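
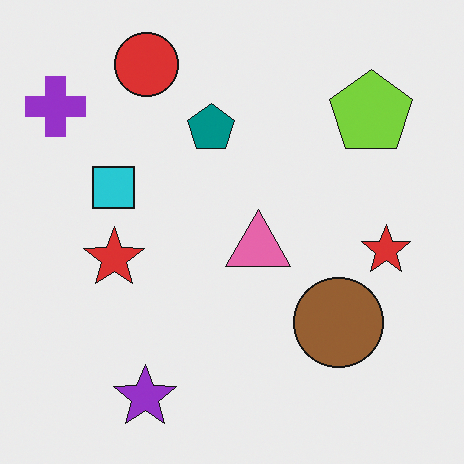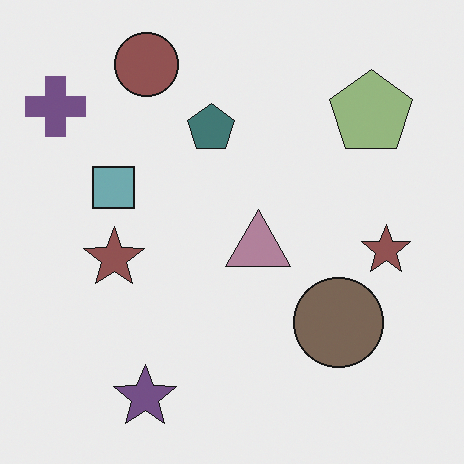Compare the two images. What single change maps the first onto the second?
The second image is the first heavily desaturated.

All colors are more muted and greyish — a global saturation change.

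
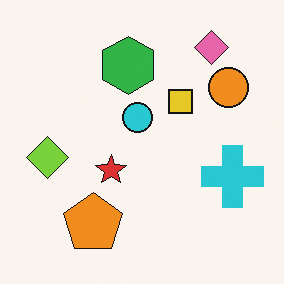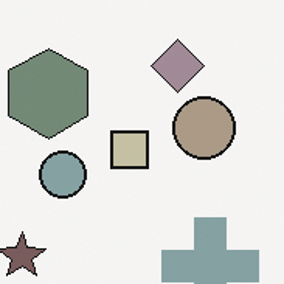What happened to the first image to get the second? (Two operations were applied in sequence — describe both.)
The transformation is: cropped to a modestly smaller region and rescaled, then made much more muted (saturation change).

The visible shapes are larger and the field of view is narrower; shapes near the original edges may be partly or wholly outside the frame — a crop-and-rescale. All colors are more muted and greyish — a global saturation change.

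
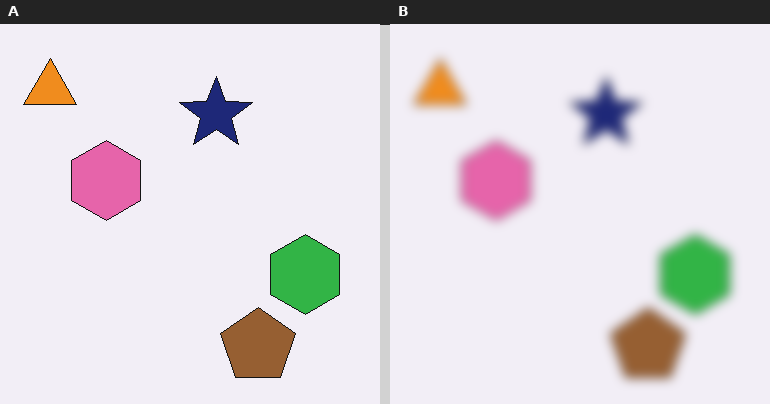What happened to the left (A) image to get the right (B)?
The image was heavily blurred.

Shape edges and outlines are uniformly softened across the whole image.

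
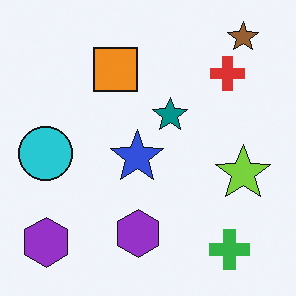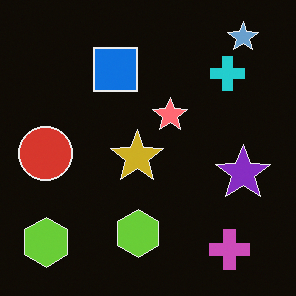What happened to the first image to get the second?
Color-inverted (negative).

The light background has become dark and every shape's color is its complement — a photographic negative.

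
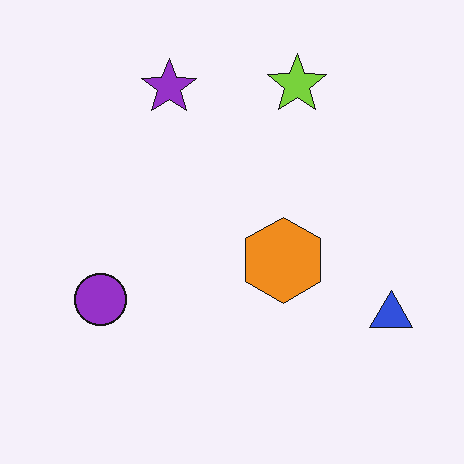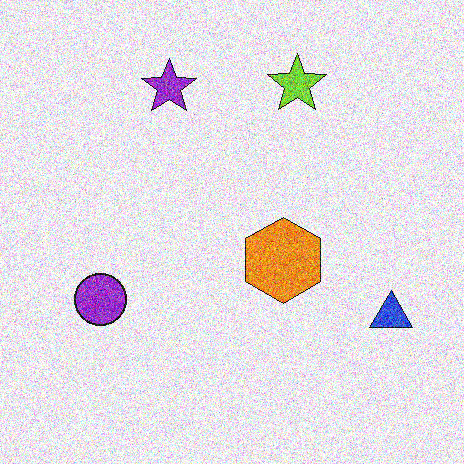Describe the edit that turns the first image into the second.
It was degraded with heavy additive noise.

Random speckle covers the whole image, including the flat background.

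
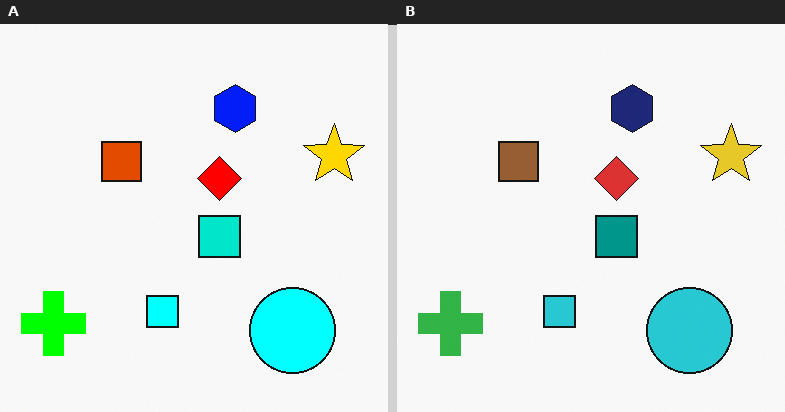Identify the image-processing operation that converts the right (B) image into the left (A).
This is the original image heavily oversaturated.

All colors are more vivid — a global saturation change.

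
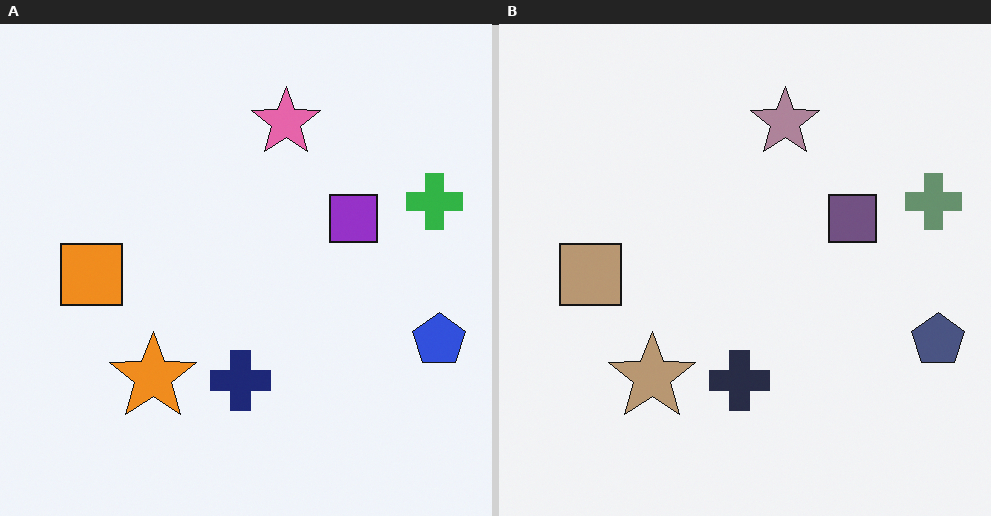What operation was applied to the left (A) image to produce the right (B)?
The transformation is: made much more muted (saturation change).

All colors are more muted and greyish — a global saturation change.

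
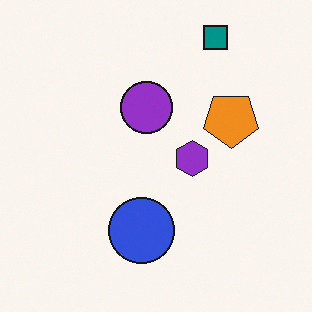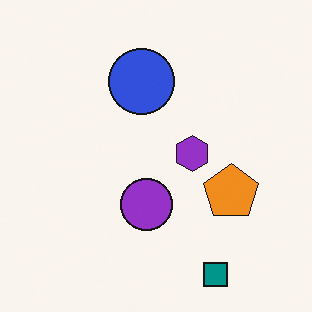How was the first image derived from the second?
It was flipped vertically (top ↔ bottom).

The teal square is in the bottom-right of the second image and the top-right of the first — shapes on opposite sides of the horizontal midline have swapped in a mirror flip.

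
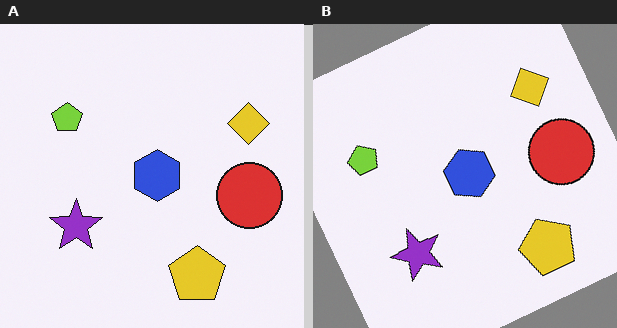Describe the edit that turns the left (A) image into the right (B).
The image was rotated counter-clockwise by a moderate amount.

Every shape is tilted by the same angle and the image corners show triangular fill wedges — a whole-image rotation by a non-right angle.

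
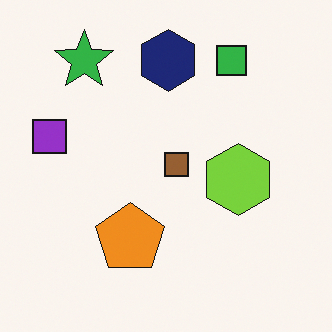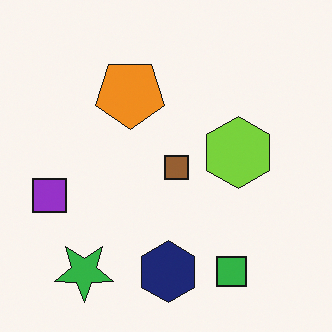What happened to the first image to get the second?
The image was flipped vertically (top ↔ bottom).

The navy hexagon is in the top of the first image and the bottom of the second — shapes on opposite sides of the horizontal midline have swapped in a mirror flip.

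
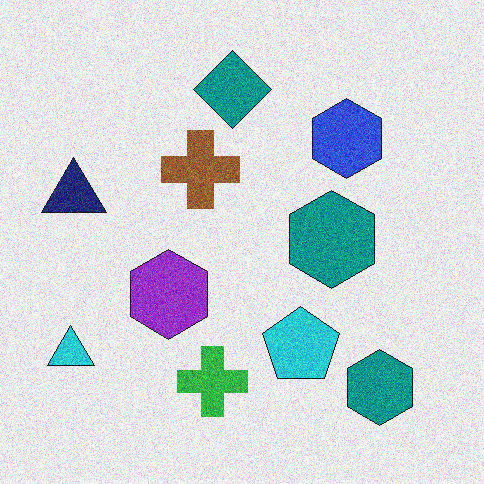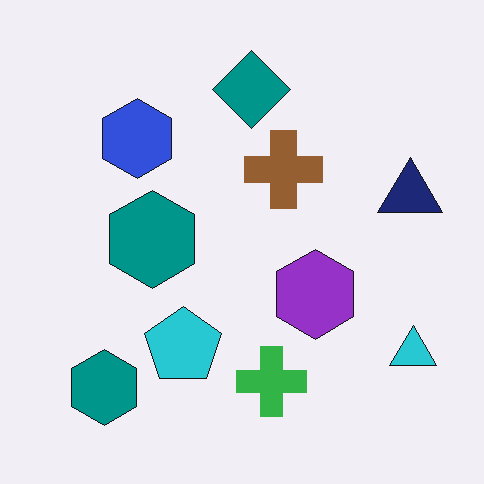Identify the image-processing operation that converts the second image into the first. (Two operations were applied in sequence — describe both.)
The image was flipped horizontally (left ↔ right), then degraded with visible gaussian noise.

The cyan triangle is in the bottom-right of the second image and the bottom-left of the first — shapes on opposite sides of the vertical midline have swapped in a mirror flip. Random speckle covers the whole image, including the flat background.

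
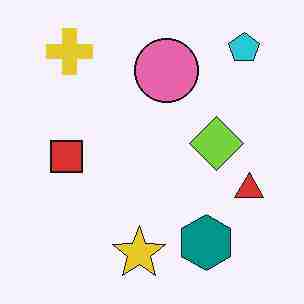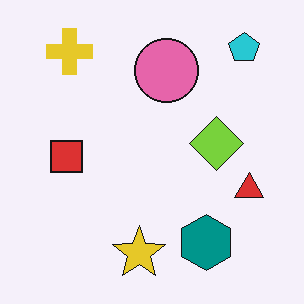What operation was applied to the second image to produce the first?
This is the original image heavily JPEG-compressed with obvious blocking artifacts.

Blocky 8×8 compression artifacts appear around shape edges and the flat background shows ringing — characteristic JPEG degradation.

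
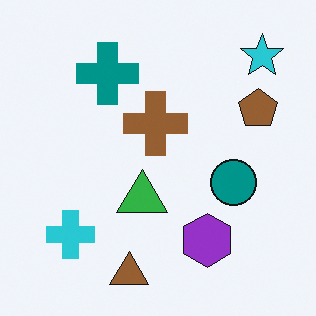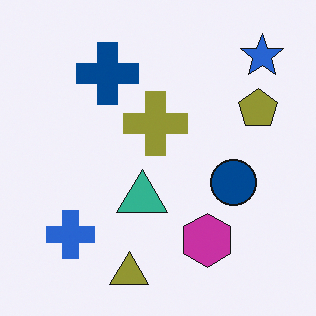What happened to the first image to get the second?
Hue-shifted by a small amount.

Every shape's color has rotated by the same amount around the hue wheel — a uniform hue shift.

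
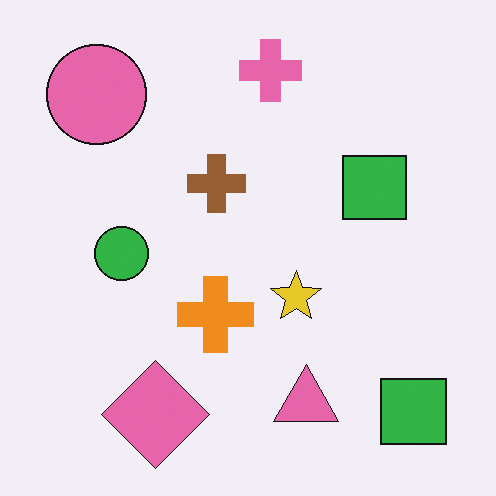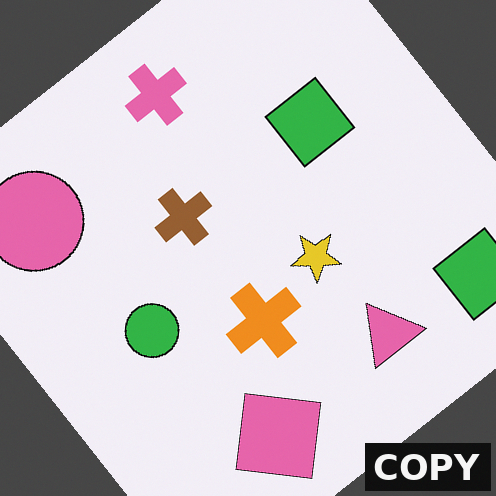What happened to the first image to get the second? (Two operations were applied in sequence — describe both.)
It was rotated counter-clockwise by a large amount — several tens of degrees, then watermarked with the text "COPY" in the lower-right corner.

Every shape is tilted by the same angle and the image corners show triangular fill wedges — a whole-image rotation by a non-right angle. A dark label reading "COPY" appears in the lower-right corner.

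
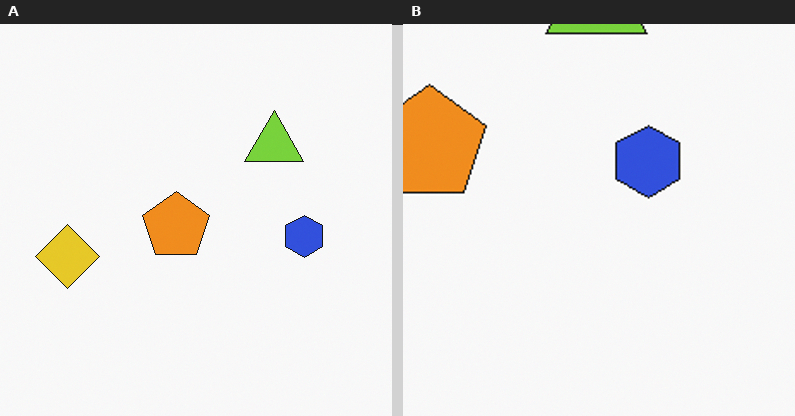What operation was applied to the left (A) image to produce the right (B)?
This is the original image cropped tightly and scaled back up.

The visible shapes are larger and the field of view is narrower; shapes near the original edges may be partly or wholly outside the frame — a crop-and-rescale.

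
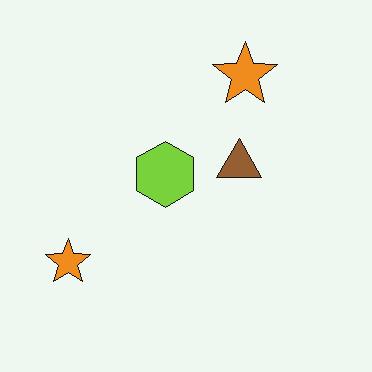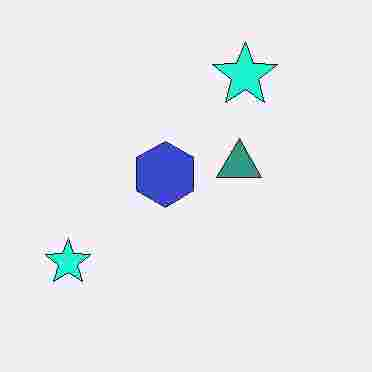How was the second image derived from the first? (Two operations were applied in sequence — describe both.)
The transformation is: hue-shifted noticeably, then degraded with heavy JPEG compression.

Every shape's color has rotated by the same amount around the hue wheel — a uniform hue shift. Blocky 8×8 compression artifacts appear around shape edges and the flat background shows ringing — characteristic JPEG degradation.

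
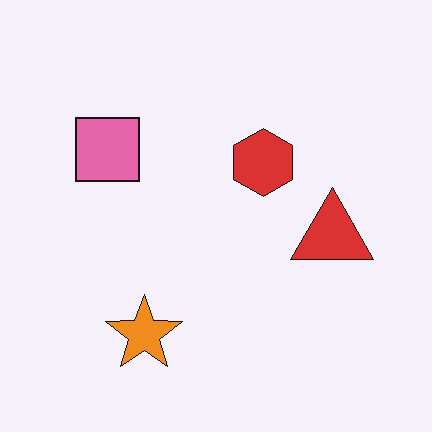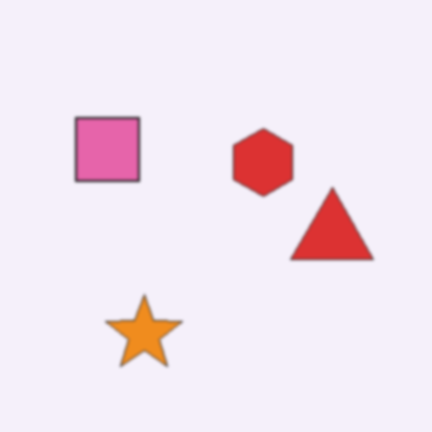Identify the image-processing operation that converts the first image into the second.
The transformation is: slightly softened.

Shape edges and outlines are uniformly softened across the whole image.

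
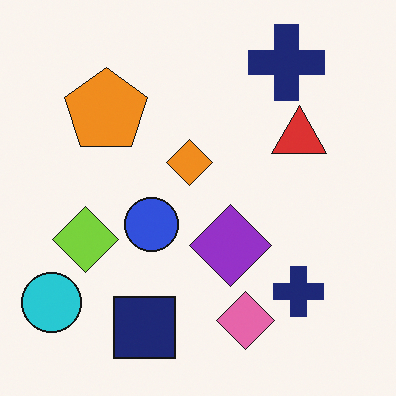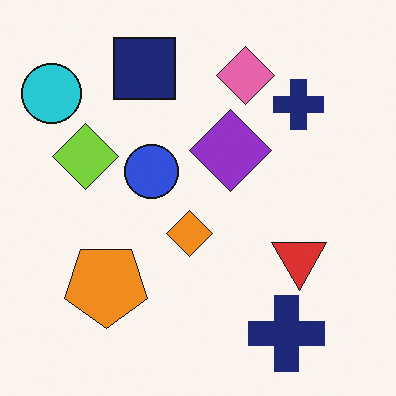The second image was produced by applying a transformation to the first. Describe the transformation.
The image was flipped vertically (top ↔ bottom).

The navy square is in the bottom of the first image and the top of the second — shapes on opposite sides of the horizontal midline have swapped in a mirror flip.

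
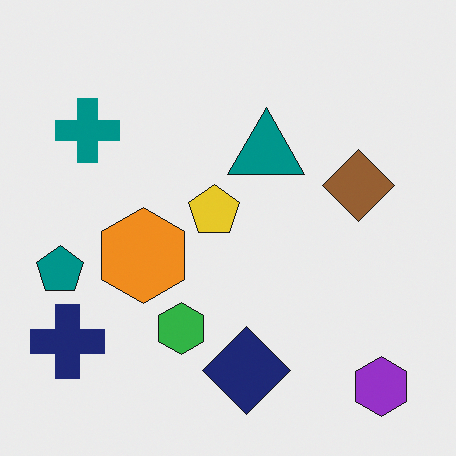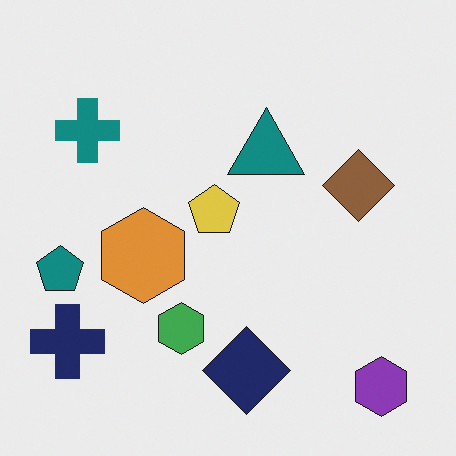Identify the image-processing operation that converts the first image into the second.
The image was slightly desaturated.

All colors are more muted and greyish — a global saturation change.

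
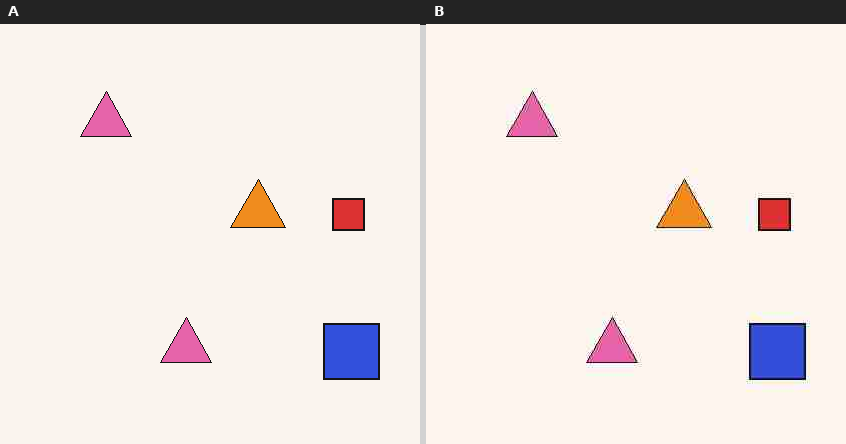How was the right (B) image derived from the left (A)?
The image was heavily JPEG-compressed with obvious blocking artifacts.

Blocky 8×8 compression artifacts appear around shape edges and the flat background shows ringing — characteristic JPEG degradation.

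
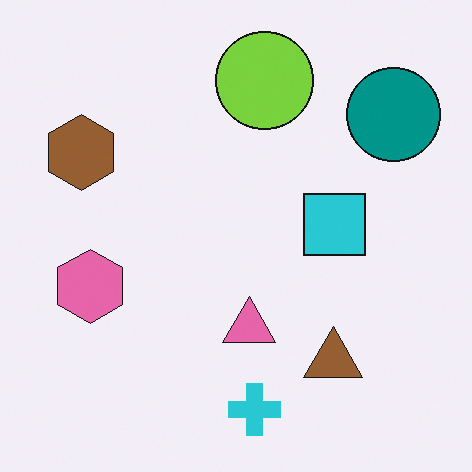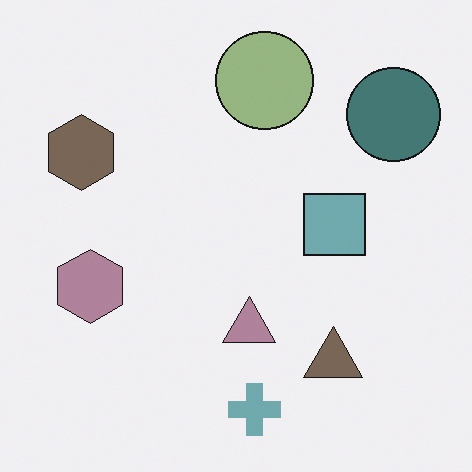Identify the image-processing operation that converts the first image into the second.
The image was made much more muted (saturation change).

All colors are more muted and greyish — a global saturation change.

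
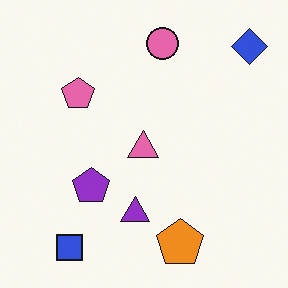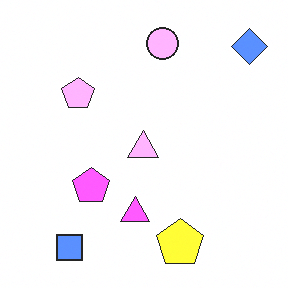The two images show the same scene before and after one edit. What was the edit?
The second image is the first substantially brightened.

Every pixel — background and shapes alike — is uniformly brightened.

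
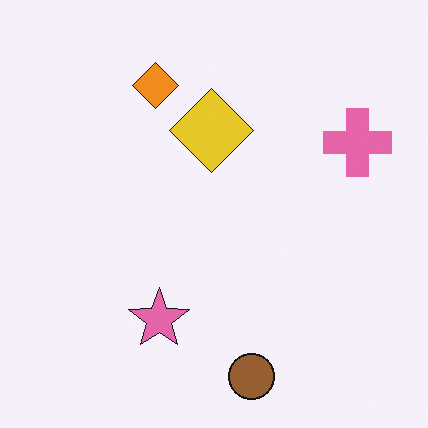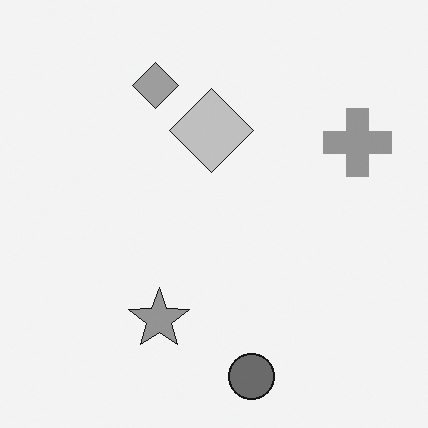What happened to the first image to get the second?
The transformation is: converted to grayscale.

All color is removed — every shape is now a shade of grey.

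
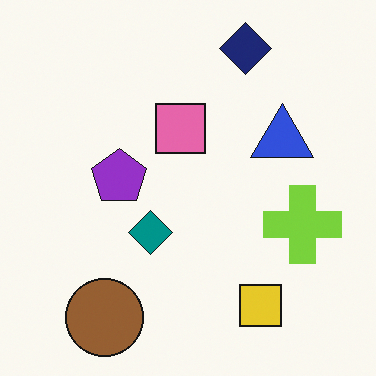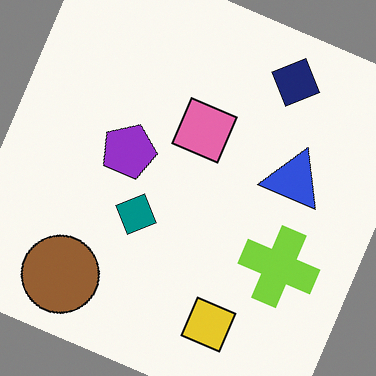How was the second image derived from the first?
This is the original image rotated clockwise by a clearly visible amount.

Every shape is tilted by the same angle and the image corners show triangular fill wedges — a whole-image rotation by a non-right angle.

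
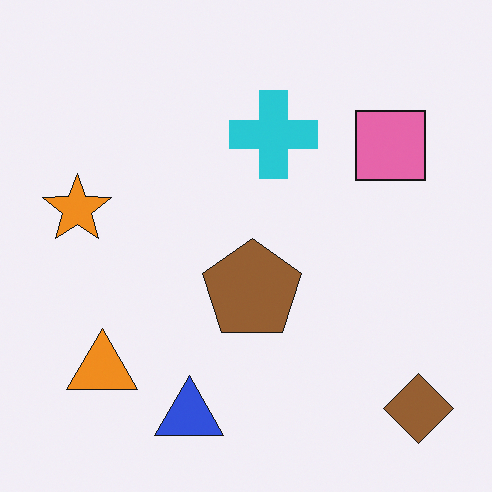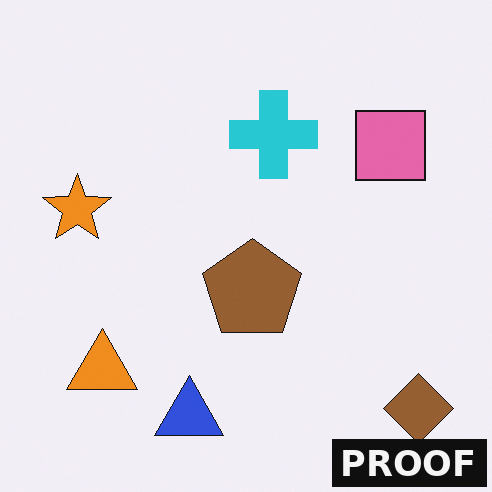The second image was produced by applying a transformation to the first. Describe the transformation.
Watermarked with the text "PROOF" in the lower-right corner.

A dark label reading "PROOF" appears in the lower-right corner.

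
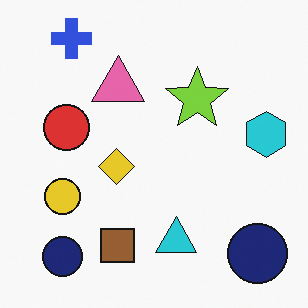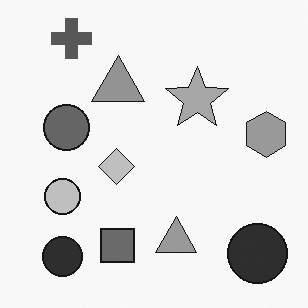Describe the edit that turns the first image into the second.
The second image is the first converted to grayscale.

All color is removed — every shape is now a shade of grey.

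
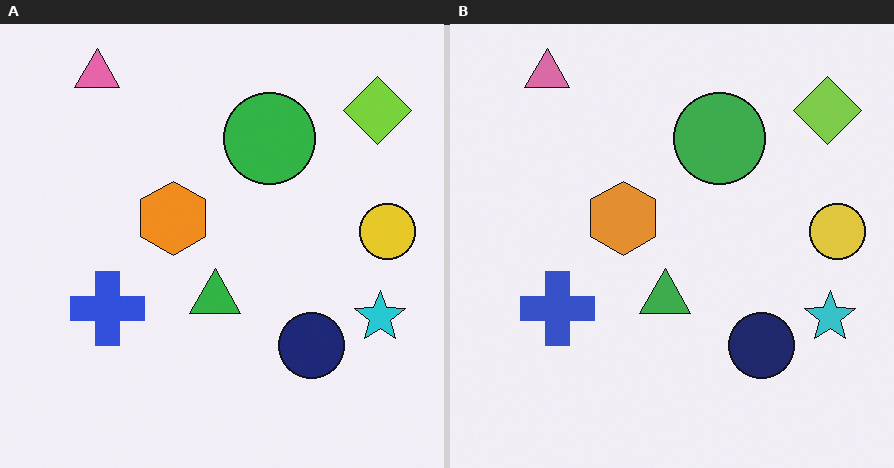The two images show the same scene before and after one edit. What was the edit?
The image was slightly desaturated.

All colors are more muted and greyish — a global saturation change.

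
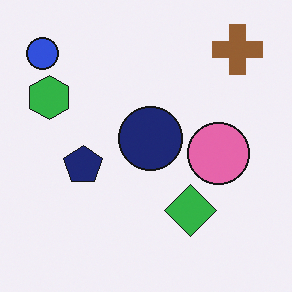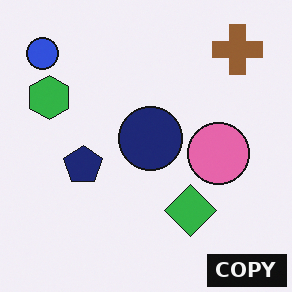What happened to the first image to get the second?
Watermarked with the text "COPY" in the lower-right corner.

A dark label reading "COPY" appears in the lower-right corner.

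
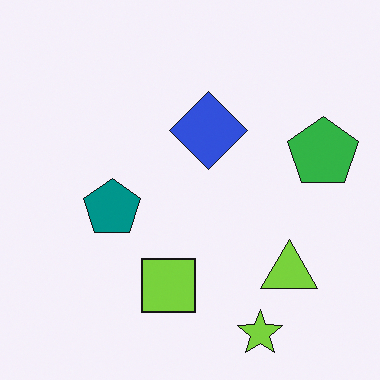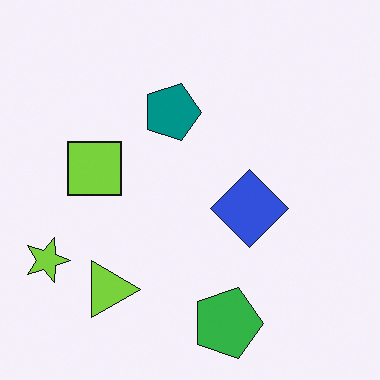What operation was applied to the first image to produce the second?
This is the original image rotated 90° clockwise.

The lime star sits in the bottom-right of the first image and the bottom-left of the second — consistent with a whole-image 90° clockwise rotation.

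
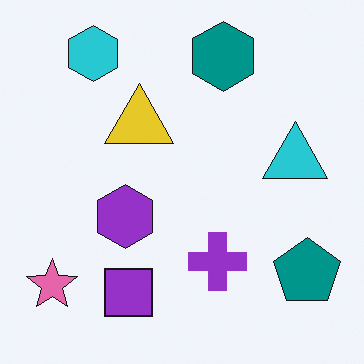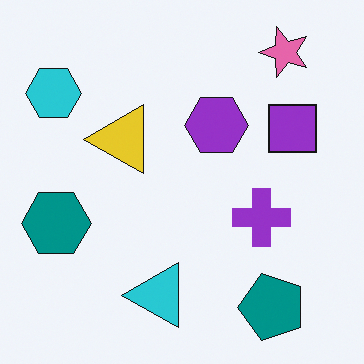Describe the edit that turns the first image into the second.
It was transposed (reflected across the top-left ↔ bottom-right diagonal).

Shapes have swapped their row and column positions — what was in the top-right is now in the bottom-left — a diagonal reflection.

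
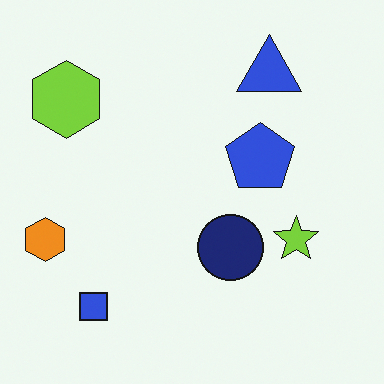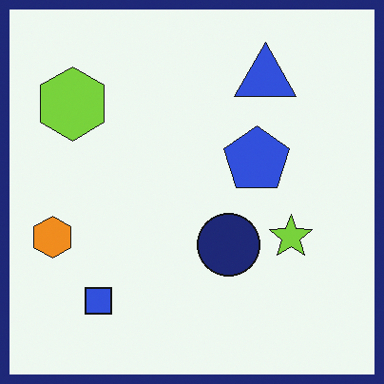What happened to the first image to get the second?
The image was framed with a navy border.

A solid navy frame runs around the edge of the second image, with the content slightly shrunk inside it.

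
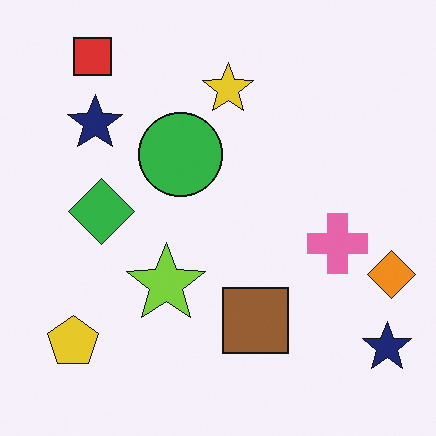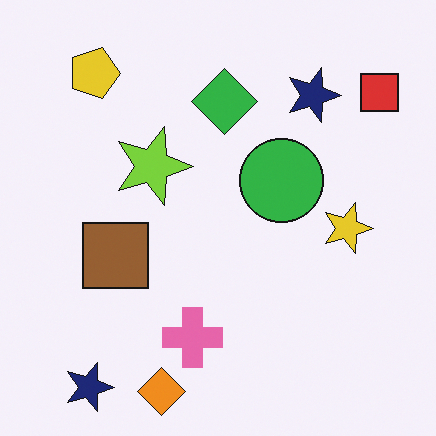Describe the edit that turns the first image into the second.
Rotated 90° clockwise.

The red square sits in the top-left of the first image and the top-right of the second — consistent with a whole-image 90° clockwise rotation.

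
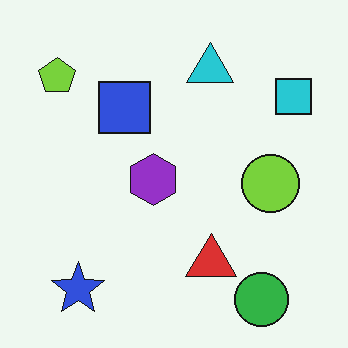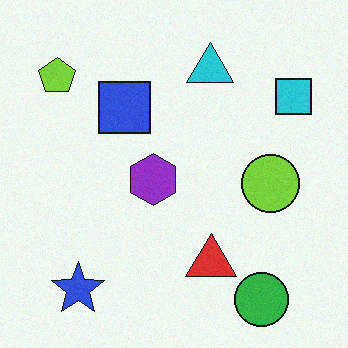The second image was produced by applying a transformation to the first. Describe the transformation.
The second image is the first degraded with light additive noise.

Random speckle covers the whole image, including the flat background.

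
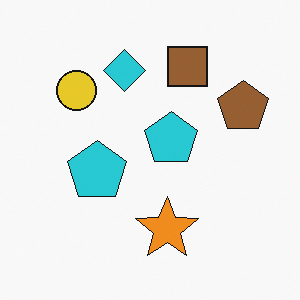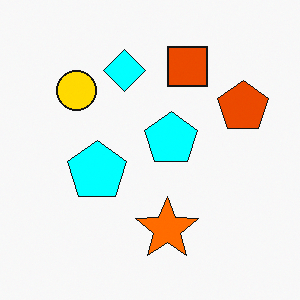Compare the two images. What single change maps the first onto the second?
It was heavily oversaturated.

All colors are more vivid — a global saturation change.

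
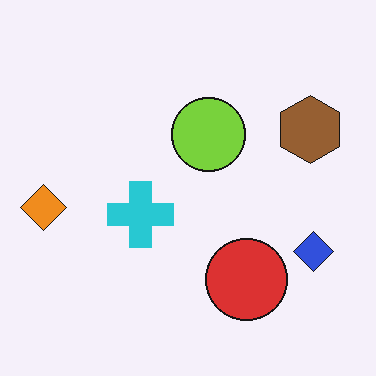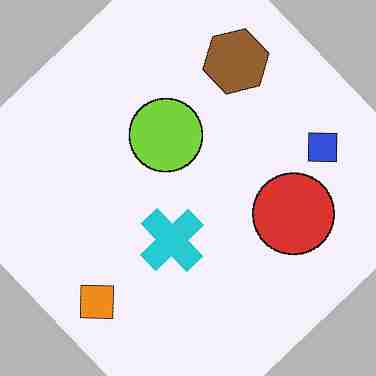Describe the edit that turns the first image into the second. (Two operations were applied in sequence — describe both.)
The image was rotated counter-clockwise by a large amount — several tens of degrees, then degraded with heavy JPEG compression.

Every shape is tilted by the same angle and the image corners show triangular fill wedges — a whole-image rotation by a non-right angle. Blocky 8×8 compression artifacts appear around shape edges and the flat background shows ringing — characteristic JPEG degradation.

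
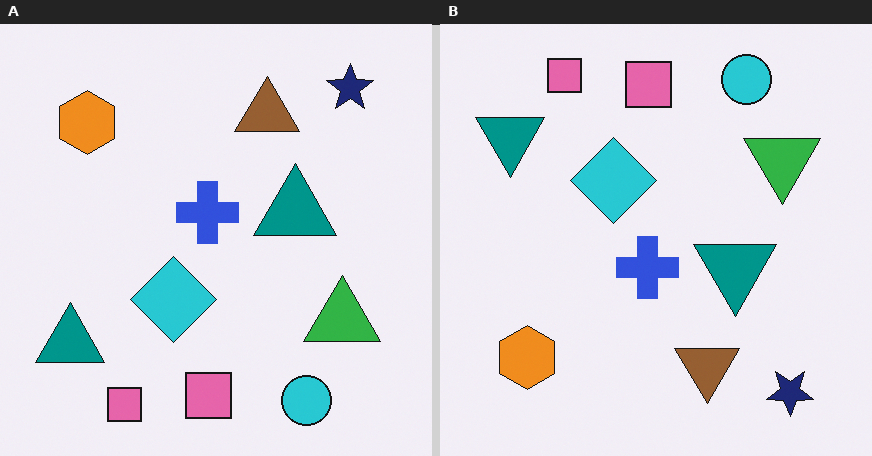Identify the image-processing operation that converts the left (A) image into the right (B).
The image was flipped vertically (top ↔ bottom).

The cyan circle is in the bottom-right of the left (A) image and the top-right of the right (B) — shapes on opposite sides of the horizontal midline have swapped in a mirror flip.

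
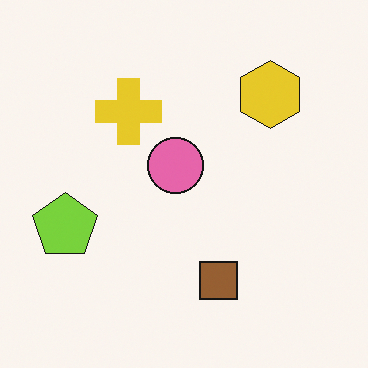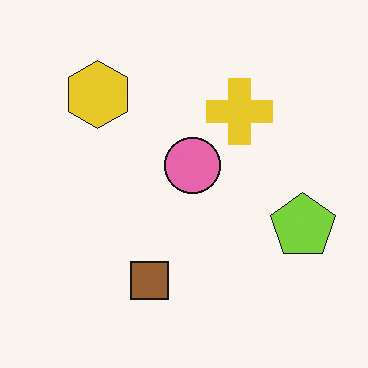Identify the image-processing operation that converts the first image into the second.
The transformation is: flipped horizontally (left ↔ right).

The lime pentagon is in the left of the first image and the right of the second — shapes on opposite sides of the vertical midline have swapped in a mirror flip.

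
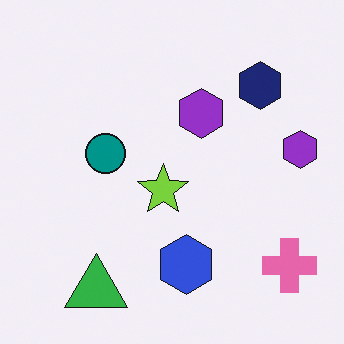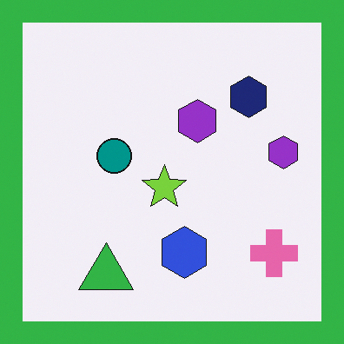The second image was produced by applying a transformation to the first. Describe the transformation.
The transformation is: framed with a green border.

A solid green frame runs around the edge of the second image, with the content slightly shrunk inside it.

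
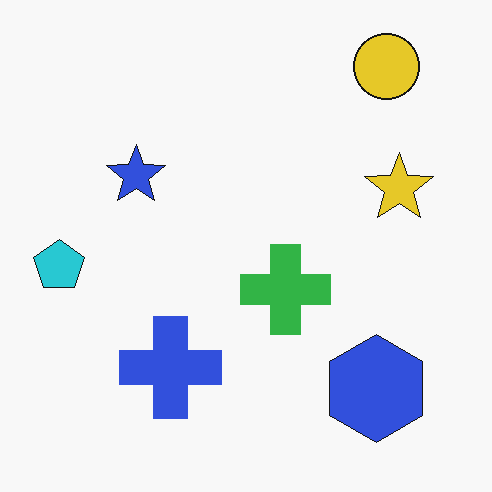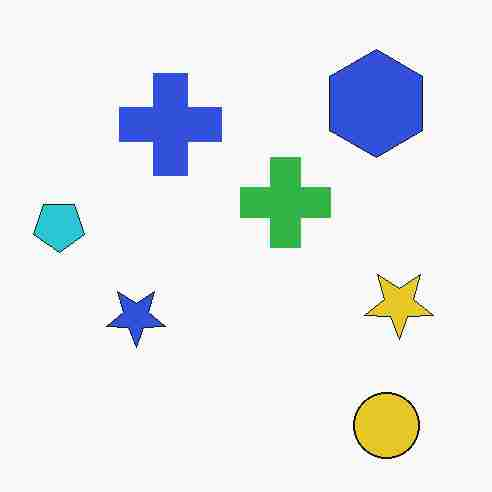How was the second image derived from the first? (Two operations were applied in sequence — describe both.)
Flipped vertically (top ↔ bottom), then degraded with heavy JPEG compression.

The yellow circle is in the top-right of the first image and the bottom-right of the second — shapes on opposite sides of the horizontal midline have swapped in a mirror flip. Blocky 8×8 compression artifacts appear around shape edges and the flat background shows ringing — characteristic JPEG degradation.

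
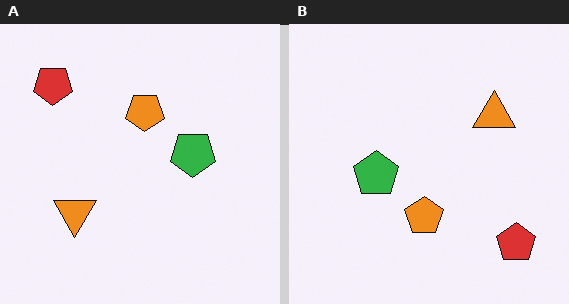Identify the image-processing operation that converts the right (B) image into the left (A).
This is the original image rotated 180°.

The red pentagon sits in the bottom-right of the right (B) image and the top-left of the left (A) — consistent with a whole-image 180° rotation.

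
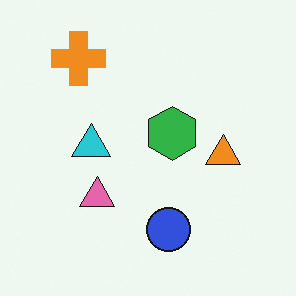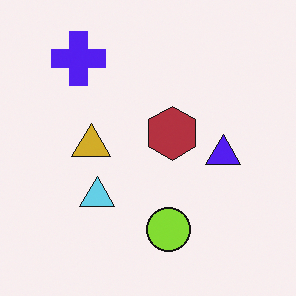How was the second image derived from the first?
This is the original image hue-shifted by a large amount.

Every shape's color has rotated by the same amount around the hue wheel — a uniform hue shift.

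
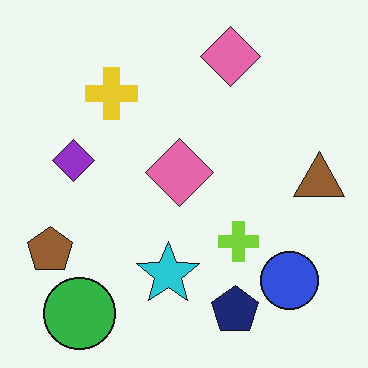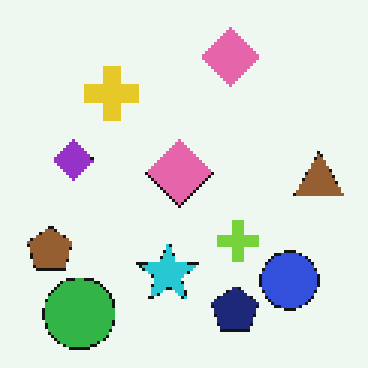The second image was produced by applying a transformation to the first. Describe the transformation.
The image was lightly pixelated (a mild mosaic effect).

Shapes are reduced to large square blocks; fine edges and outlines are lost — a downscale-then-upscale (mosaic) effect.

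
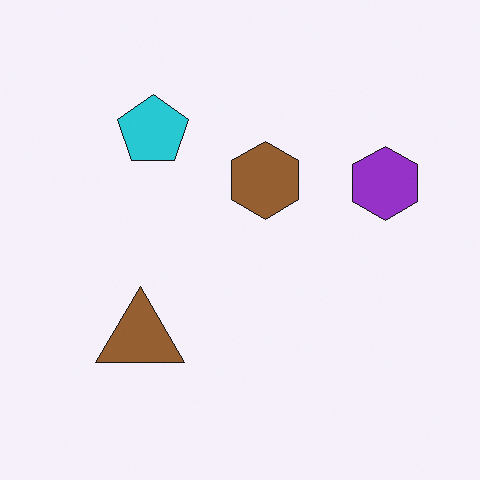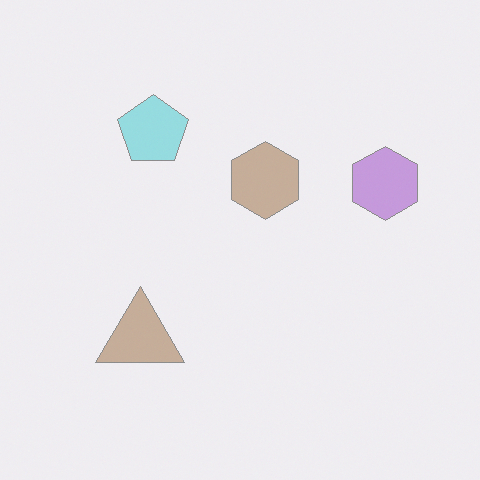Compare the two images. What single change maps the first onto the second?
The second image is the first given much lower contrast.

Tones are pushed toward mid-grey across the whole image — a global contrast change.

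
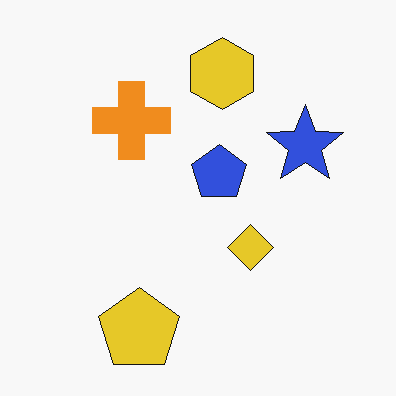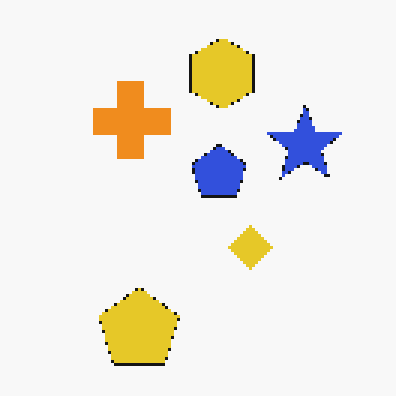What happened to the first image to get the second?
The transformation is: lightly pixelated (a mild mosaic effect).

Shapes are reduced to large square blocks; fine edges and outlines are lost — a downscale-then-upscale (mosaic) effect.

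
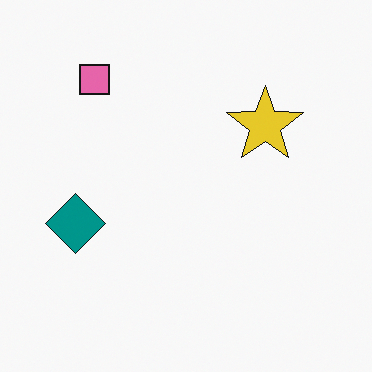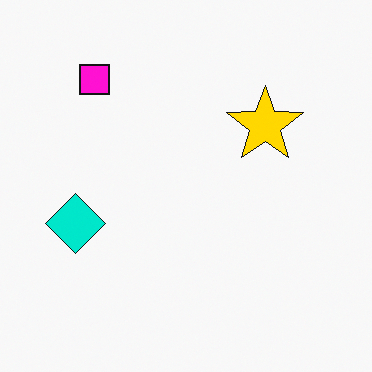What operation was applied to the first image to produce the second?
The transformation is: made much more vivid (saturation change).

All colors are more vivid — a global saturation change.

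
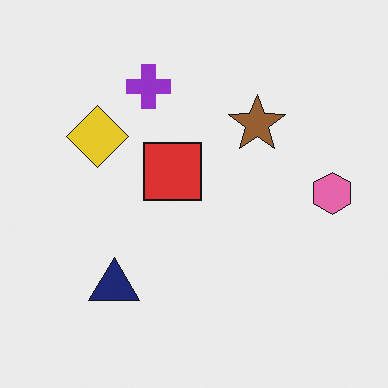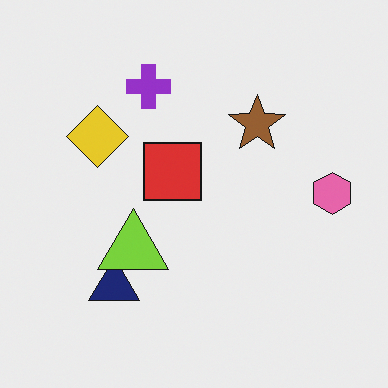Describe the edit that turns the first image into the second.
Overlaid with an additional lime triangle.

A lime triangle appears in the second image that is absent from the first.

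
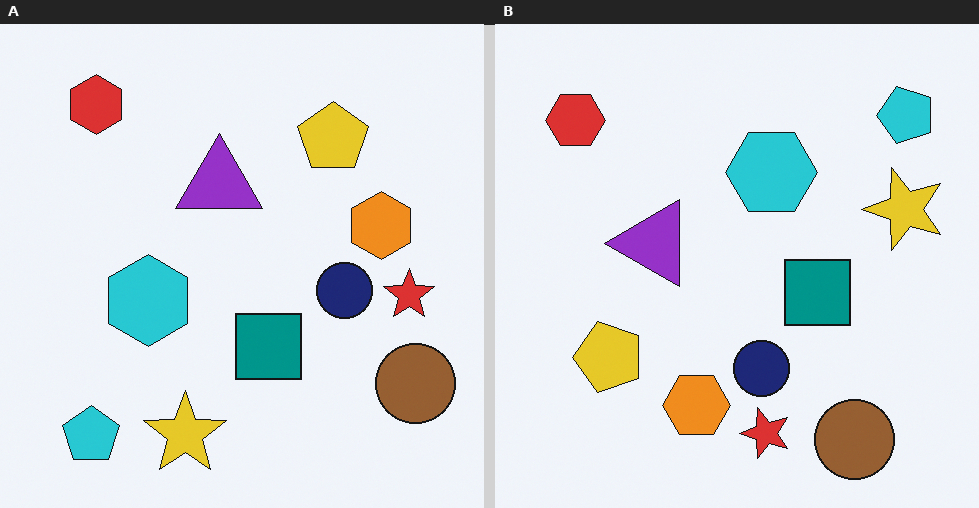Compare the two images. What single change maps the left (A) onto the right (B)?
It was transposed (reflected across the top-left ↔ bottom-right diagonal).

Shapes have swapped their row and column positions — what was in the top-right is now in the bottom-left — a diagonal reflection.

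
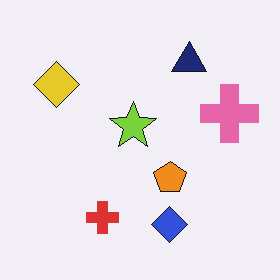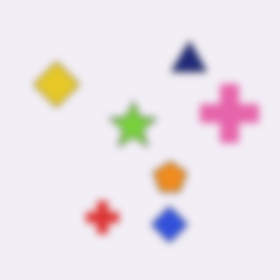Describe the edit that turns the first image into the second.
This is the original image moderately blurred.

Shape edges and outlines are uniformly softened across the whole image.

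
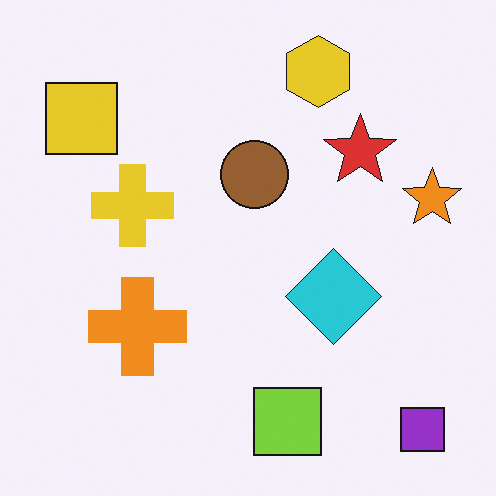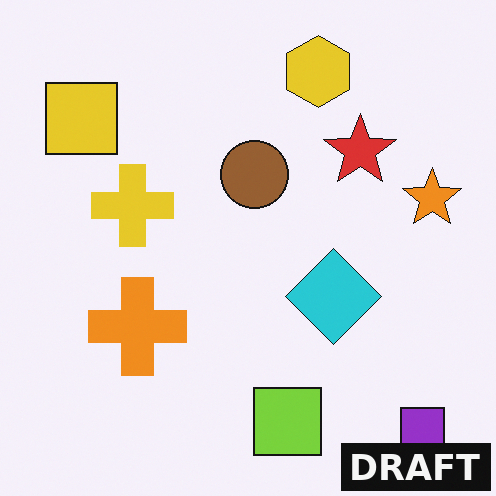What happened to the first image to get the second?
Watermarked with the text "DRAFT" in the lower-right corner.

A dark label reading "DRAFT" appears in the lower-right corner.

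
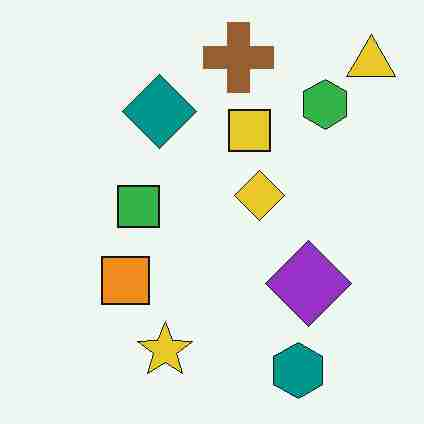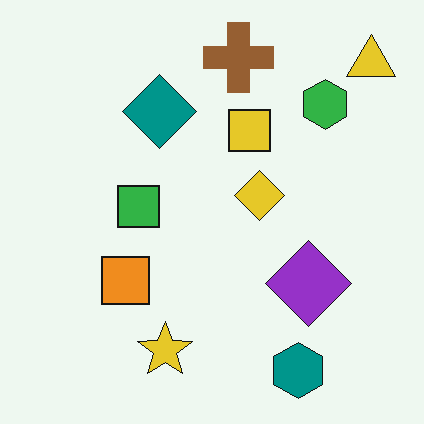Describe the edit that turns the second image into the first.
This is the original image degraded with heavy JPEG compression.

Blocky 8×8 compression artifacts appear around shape edges and the flat background shows ringing — characteristic JPEG degradation.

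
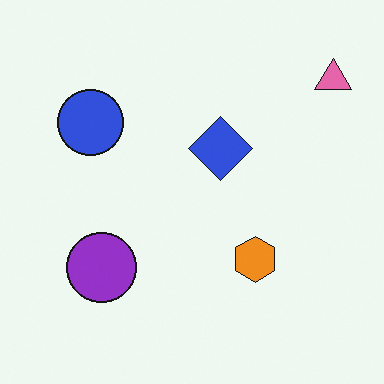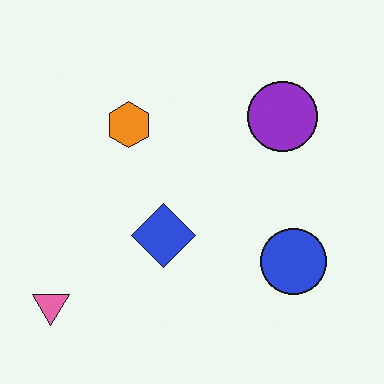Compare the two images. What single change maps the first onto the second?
This is the original image rotated 180°.

The pink triangle sits in the top-right of the first image and the bottom-left of the second — consistent with a whole-image 180° rotation.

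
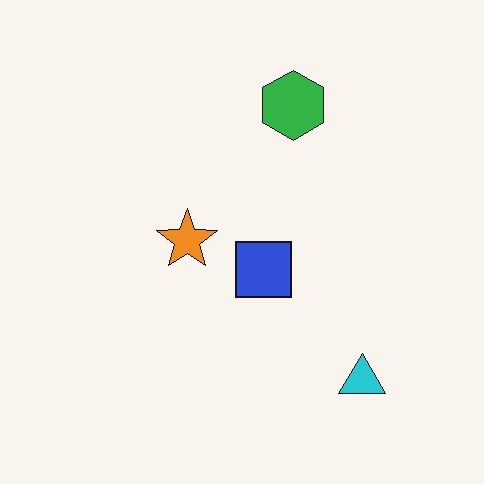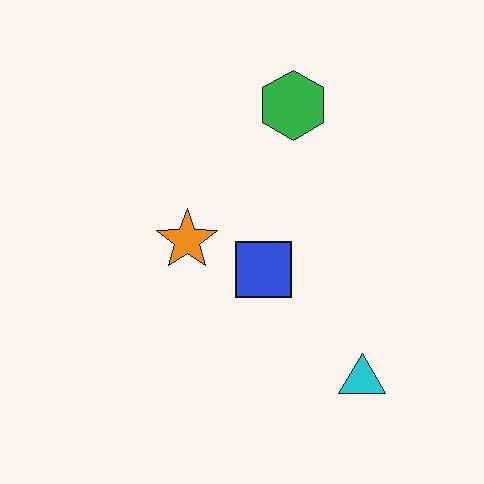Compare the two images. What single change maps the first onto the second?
The transformation is: given moderate JPEG compression.

Blocky 8×8 compression artifacts appear around shape edges and the flat background shows ringing — characteristic JPEG degradation.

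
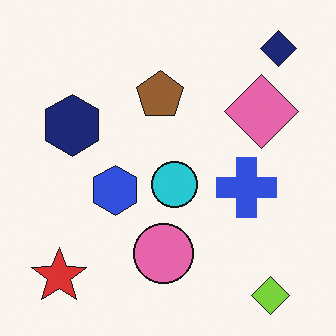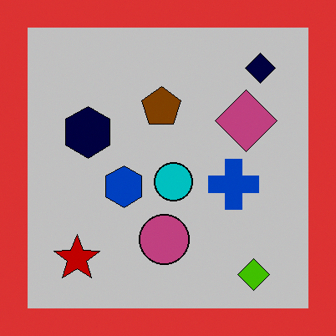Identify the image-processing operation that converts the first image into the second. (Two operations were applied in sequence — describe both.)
It was heavily posterized to just a handful of flat colors, then framed with a red border.

Each flat color has snapped to a coarser quantized level — most visibly, the near-white background has dropped to a flat grey. A solid red frame runs around the edge of the second image, with the content slightly shrunk inside it.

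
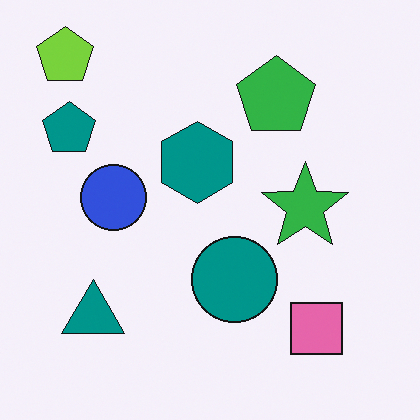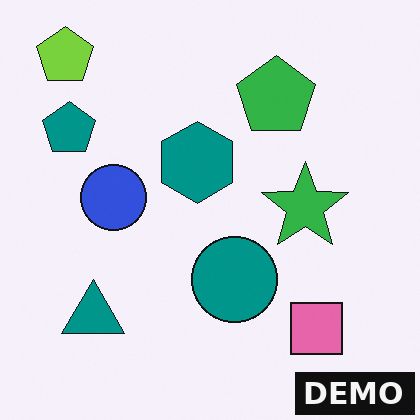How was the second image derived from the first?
This is the original image watermarked with the text "DEMO" in the lower-right corner.

A dark label reading "DEMO" appears in the lower-right corner.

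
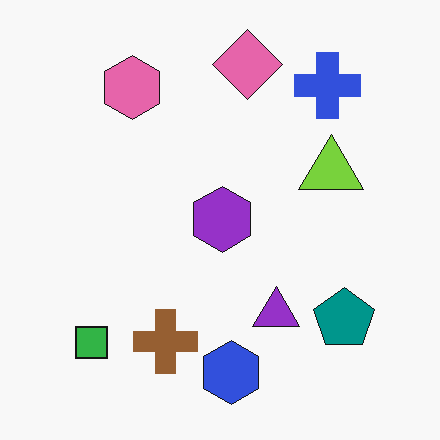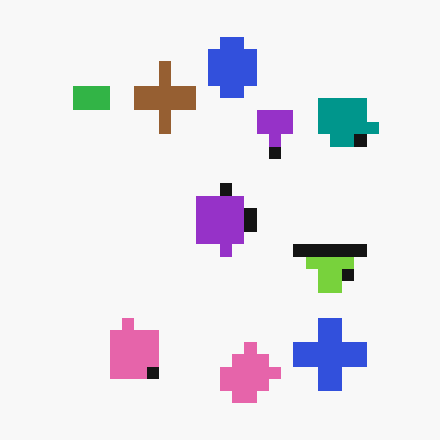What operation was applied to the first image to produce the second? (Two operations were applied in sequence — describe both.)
The transformation is: flipped vertically (top ↔ bottom), then heavily pixelated into large blocks.

The pink diamond is in the top of the first image and the bottom of the second — shapes on opposite sides of the horizontal midline have swapped in a mirror flip. Shapes are reduced to large square blocks; fine edges and outlines are lost — a downscale-then-upscale (mosaic) effect.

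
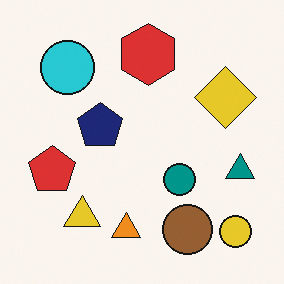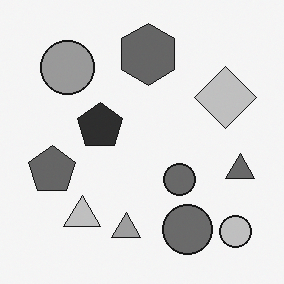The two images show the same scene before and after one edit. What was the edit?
The image was converted to grayscale.

All color is removed — every shape is now a shade of grey.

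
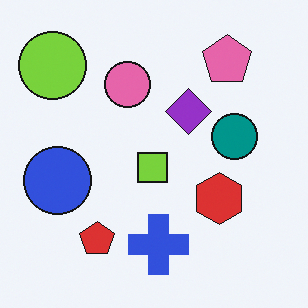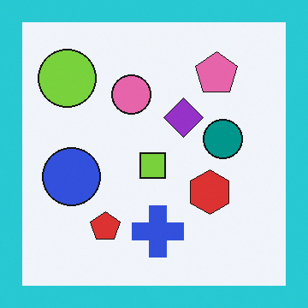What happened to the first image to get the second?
The image was framed with a cyan border.

A solid cyan frame runs around the edge of the second image, with the content slightly shrunk inside it.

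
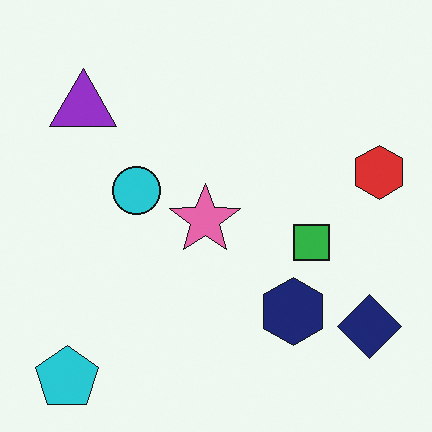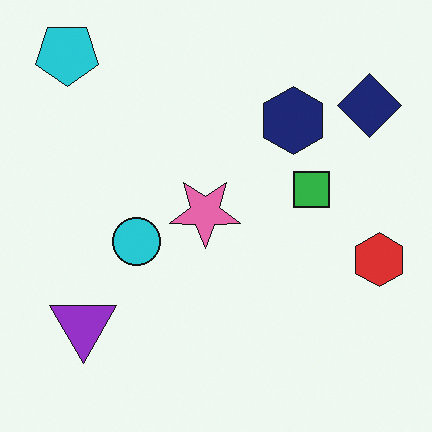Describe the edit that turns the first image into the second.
The image was flipped vertically (top ↔ bottom).

The cyan pentagon is in the bottom-left of the first image and the top-left of the second — shapes on opposite sides of the horizontal midline have swapped in a mirror flip.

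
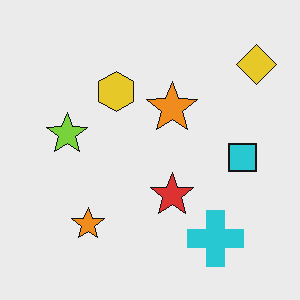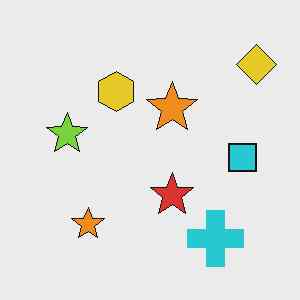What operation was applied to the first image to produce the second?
The transformation is: given moderate JPEG compression.

Blocky 8×8 compression artifacts appear around shape edges and the flat background shows ringing — characteristic JPEG degradation.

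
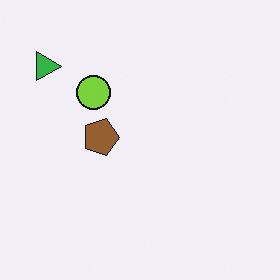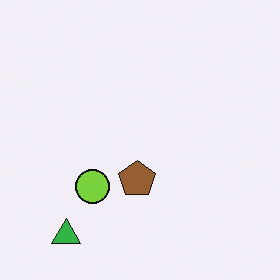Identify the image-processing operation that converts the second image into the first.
This is the original image rotated 90° clockwise.

The green triangle sits in the bottom-left of the second image and the top-left of the first — consistent with a whole-image 90° clockwise rotation.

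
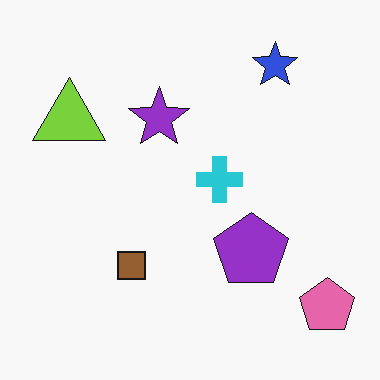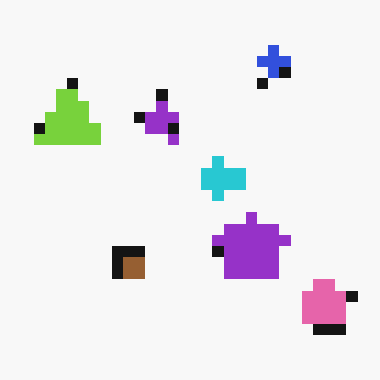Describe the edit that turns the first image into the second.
This is the original image coarsely pixelated.

Shapes are reduced to large square blocks; fine edges and outlines are lost — a downscale-then-upscale (mosaic) effect.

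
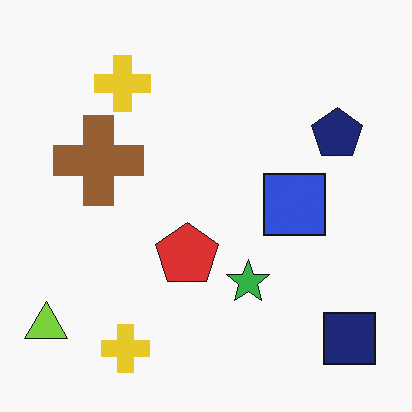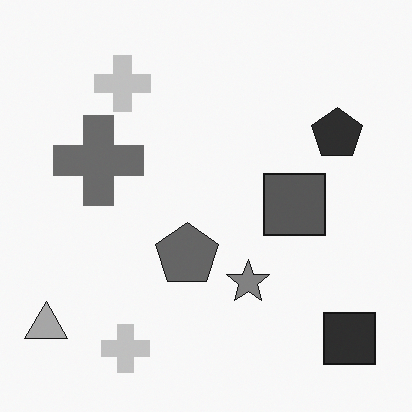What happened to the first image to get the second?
It was converted to grayscale.

All color is removed — every shape is now a shade of grey.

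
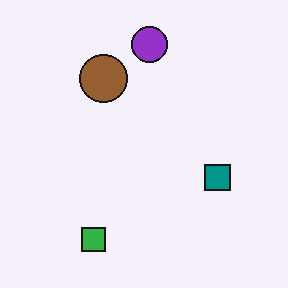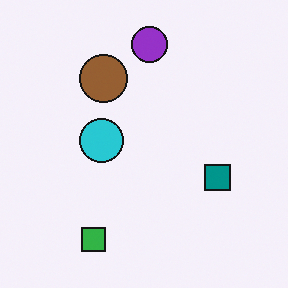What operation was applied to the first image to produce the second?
The image was overlaid with an additional cyan circle.

A cyan circle appears in the second image that is absent from the first.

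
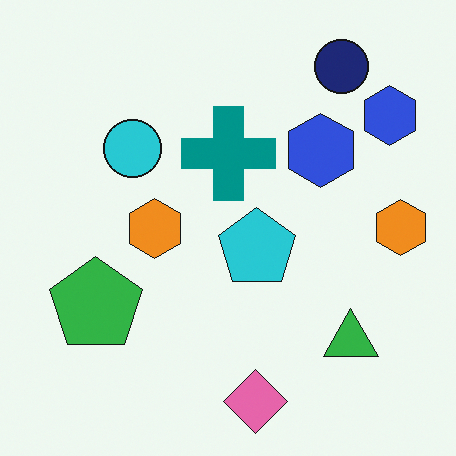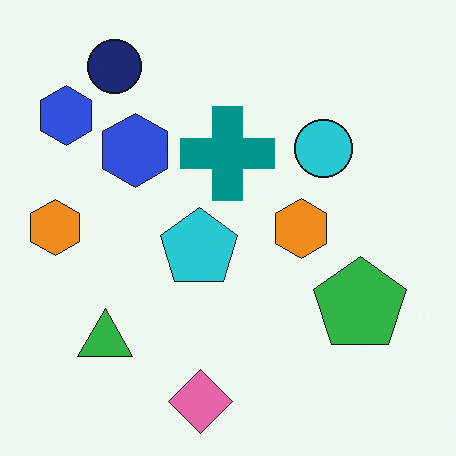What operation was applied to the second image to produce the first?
The first image is the second flipped horizontally (left ↔ right).

The green pentagon is in the bottom-right of the second image and the bottom-left of the first — shapes on opposite sides of the vertical midline have swapped in a mirror flip.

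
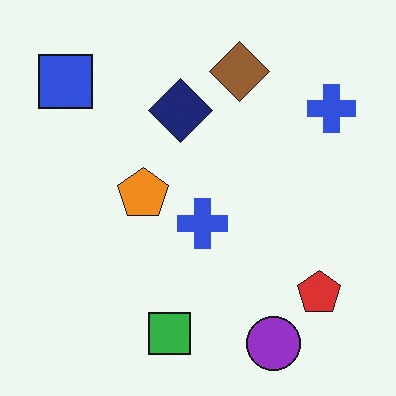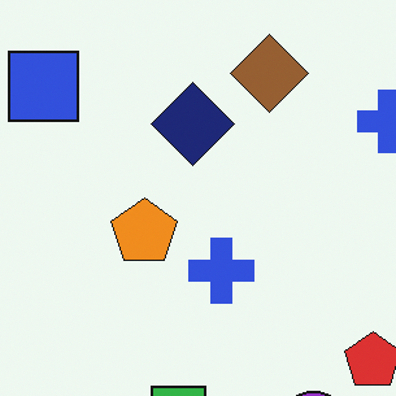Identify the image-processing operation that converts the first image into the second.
Cropped slightly and scaled back up.

The visible shapes are larger and the field of view is narrower; shapes near the original edges may be partly or wholly outside the frame — a crop-and-rescale.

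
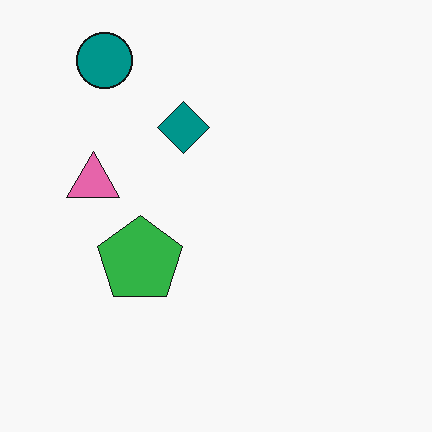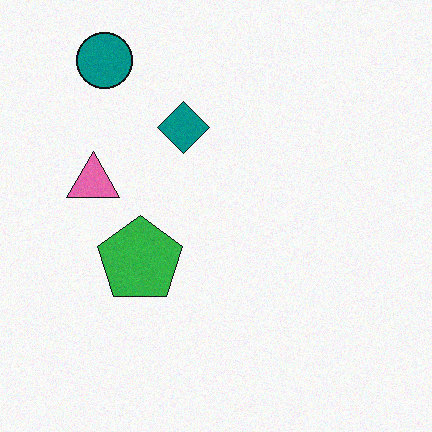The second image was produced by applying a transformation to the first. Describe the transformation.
The image was degraded with light additive noise.

Random speckle covers the whole image, including the flat background.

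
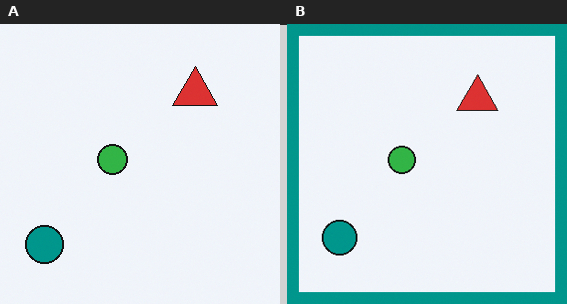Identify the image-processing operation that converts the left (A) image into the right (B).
It was framed with a teal border.

A solid teal frame runs around the edge of the right (B) image, with the content slightly shrunk inside it.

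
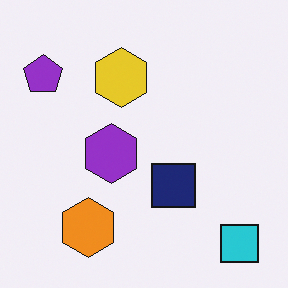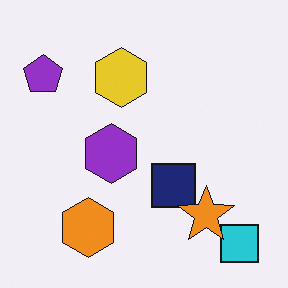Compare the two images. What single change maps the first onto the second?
The second image is the first overlaid with an additional orange star.

An orange star appears in the second image that is absent from the first.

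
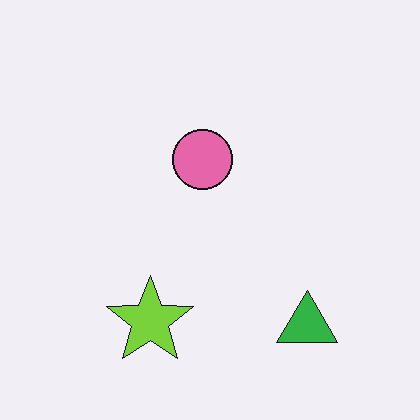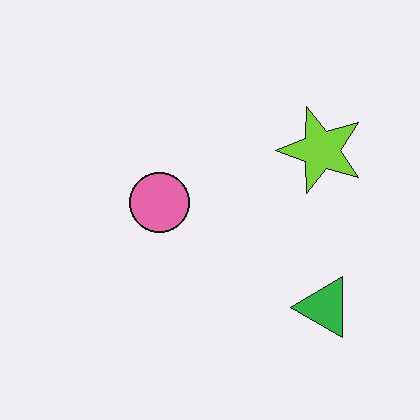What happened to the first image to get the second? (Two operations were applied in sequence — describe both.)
The transformation is: transposed (reflected across the top-left ↔ bottom-right diagonal), then given moderate JPEG compression.

Shapes have swapped their row and column positions — what was in the top-right is now in the bottom-left — a diagonal reflection. Blocky 8×8 compression artifacts appear around shape edges and the flat background shows ringing — characteristic JPEG degradation.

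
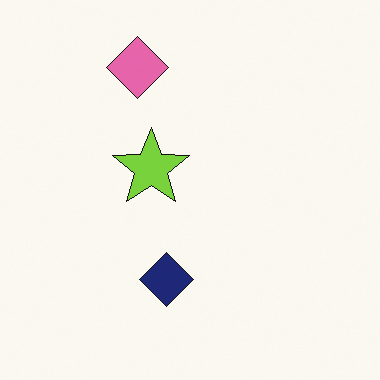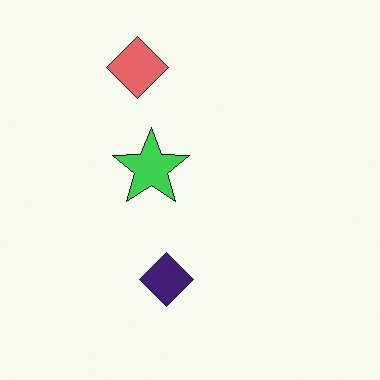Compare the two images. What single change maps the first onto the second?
The second image is the first hue-shifted by a small amount.

Every shape's color has rotated by the same amount around the hue wheel — a uniform hue shift.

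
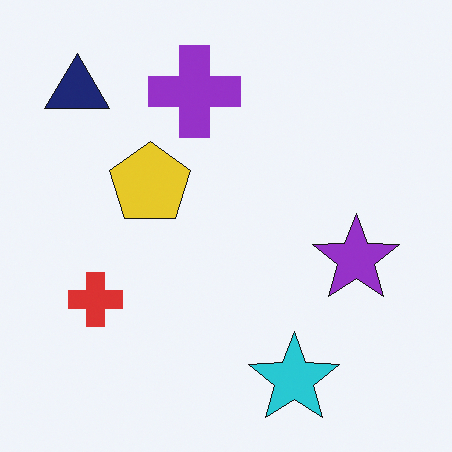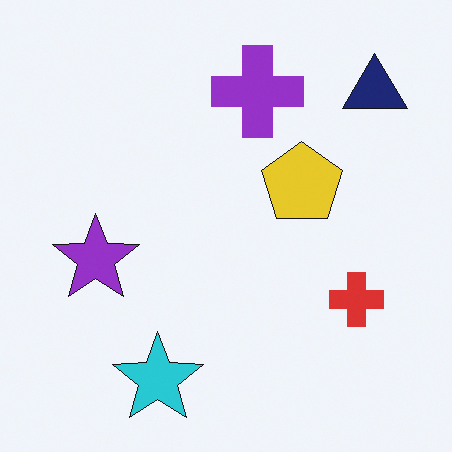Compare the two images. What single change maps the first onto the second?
The image was flipped horizontally (left ↔ right).

The navy triangle is in the top-left of the first image and the top-right of the second — shapes on opposite sides of the vertical midline have swapped in a mirror flip.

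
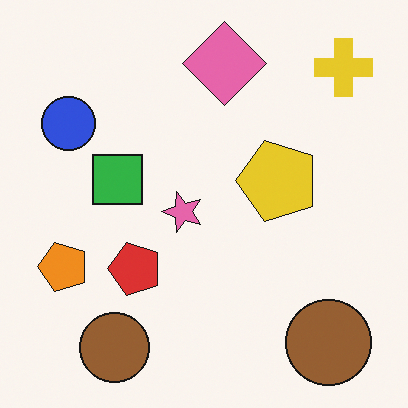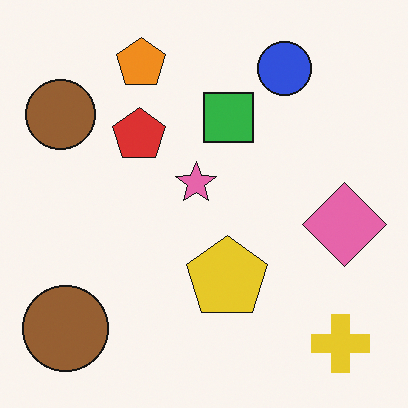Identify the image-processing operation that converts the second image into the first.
It was rotated 90° counter-clockwise.

The yellow cross sits in the bottom-right of the second image and the top-right of the first — consistent with a whole-image 90° counter-clockwise rotation.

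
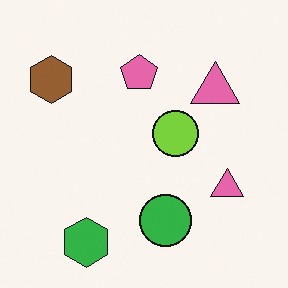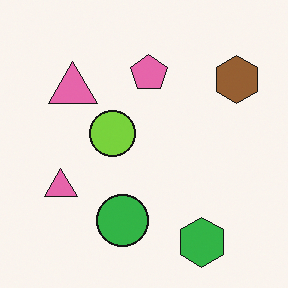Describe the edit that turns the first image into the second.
It was flipped horizontally (left ↔ right).

The brown hexagon is in the top-left of the first image and the top-right of the second — shapes on opposite sides of the vertical midline have swapped in a mirror flip.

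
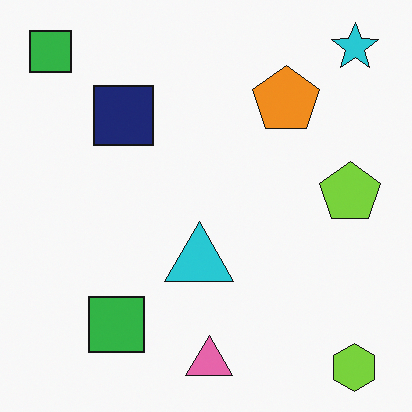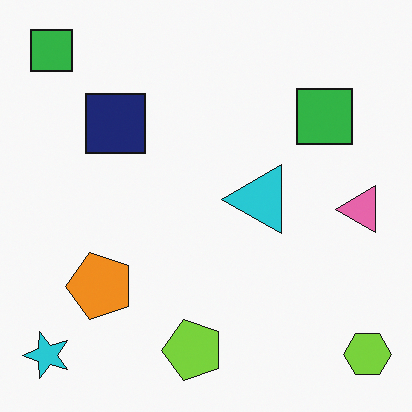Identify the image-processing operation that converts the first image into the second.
The transformation is: transposed (reflected across the top-left ↔ bottom-right diagonal).

Shapes have swapped their row and column positions — what was in the top-right is now in the bottom-left — a diagonal reflection.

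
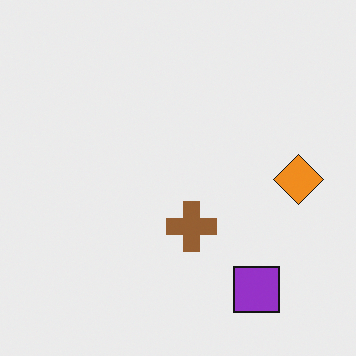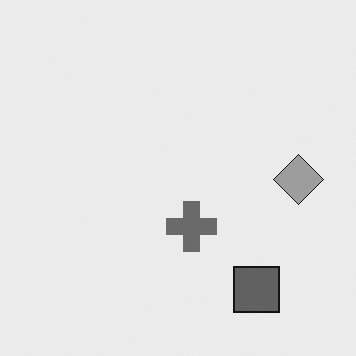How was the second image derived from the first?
The image was converted to grayscale.

All color is removed — every shape is now a shade of grey.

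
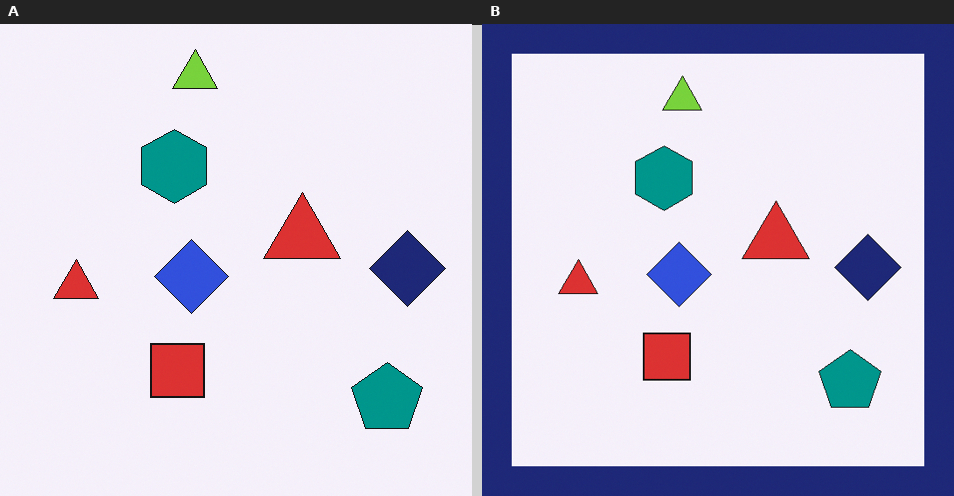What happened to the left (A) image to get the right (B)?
The transformation is: framed with a navy border.

A solid navy frame runs around the edge of the right (B) image, with the content slightly shrunk inside it.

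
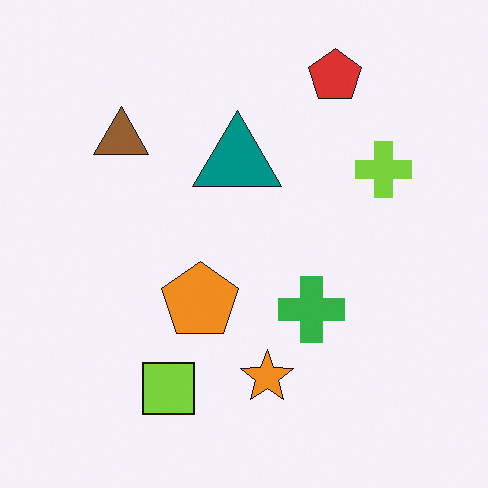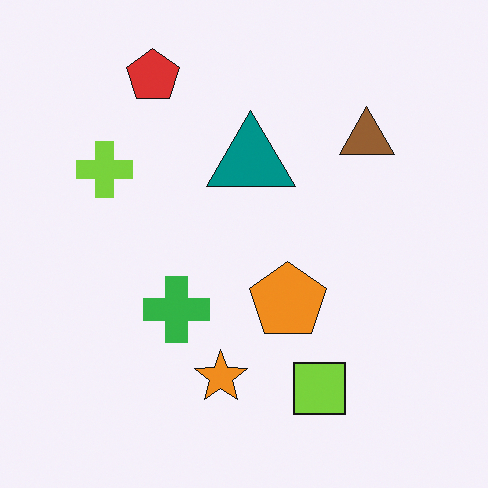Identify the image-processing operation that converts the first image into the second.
Flipped horizontally (left ↔ right).

The lime cross is in the right of the first image and the left of the second — shapes on opposite sides of the vertical midline have swapped in a mirror flip.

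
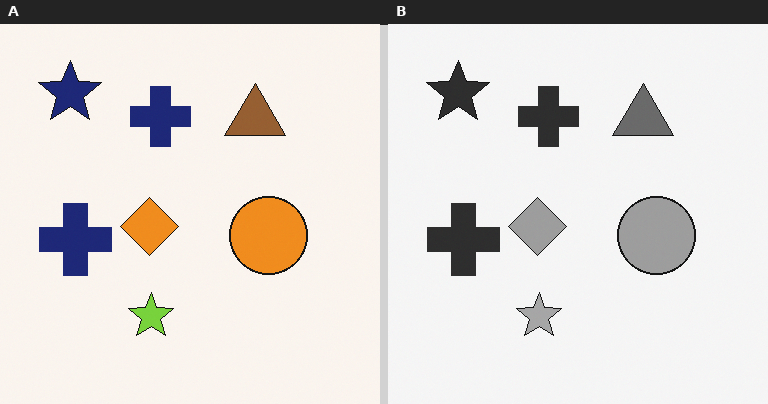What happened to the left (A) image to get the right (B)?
It was converted to grayscale.

All color is removed — every shape is now a shade of grey.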